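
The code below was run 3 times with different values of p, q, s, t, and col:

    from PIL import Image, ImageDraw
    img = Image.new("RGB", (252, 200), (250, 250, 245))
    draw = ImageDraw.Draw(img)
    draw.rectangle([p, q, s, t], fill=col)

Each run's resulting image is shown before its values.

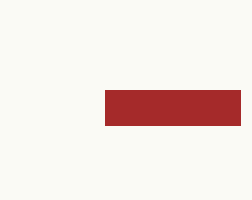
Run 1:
p = 105
q = 90
s = 240
t = 125
col = 'brown'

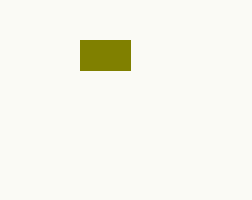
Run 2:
p = 80, q = 40, s = 130, t = 70, col = 'olive'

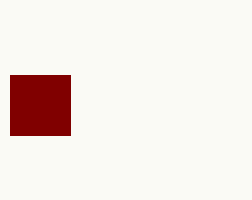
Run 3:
p = 10
q = 75
s = 70
t = 135
col = 'maroon'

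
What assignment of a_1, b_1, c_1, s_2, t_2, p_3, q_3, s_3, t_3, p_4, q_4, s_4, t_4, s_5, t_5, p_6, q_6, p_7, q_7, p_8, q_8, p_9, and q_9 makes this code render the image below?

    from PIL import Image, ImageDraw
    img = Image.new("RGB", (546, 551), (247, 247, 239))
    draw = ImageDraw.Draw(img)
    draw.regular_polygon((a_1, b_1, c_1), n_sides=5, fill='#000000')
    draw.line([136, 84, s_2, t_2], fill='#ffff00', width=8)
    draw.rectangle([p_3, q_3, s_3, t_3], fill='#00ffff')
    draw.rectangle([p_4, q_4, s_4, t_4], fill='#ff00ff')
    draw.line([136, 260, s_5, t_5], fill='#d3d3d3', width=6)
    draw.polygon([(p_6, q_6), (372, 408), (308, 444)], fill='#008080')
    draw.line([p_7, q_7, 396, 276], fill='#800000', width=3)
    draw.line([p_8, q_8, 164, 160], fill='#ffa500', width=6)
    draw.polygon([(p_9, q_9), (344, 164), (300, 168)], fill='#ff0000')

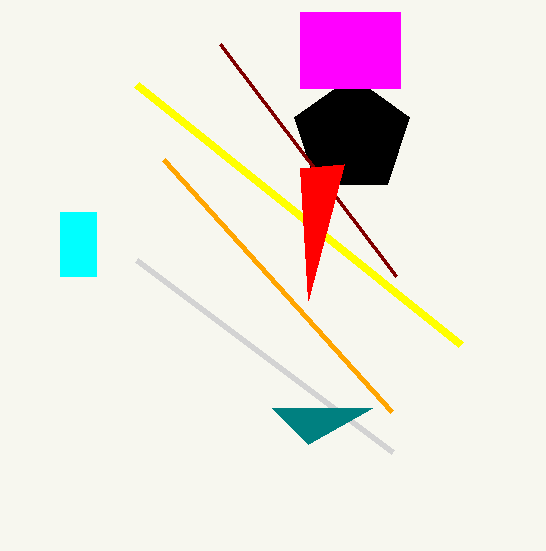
a_1 = 352
b_1 = 136
c_1 = 60
s_2 = 460
t_2 = 344
p_3 = 60
q_3 = 212
s_3 = 96
t_3 = 276
p_4 = 300
q_4 = 12
s_4 = 400
t_4 = 88
s_5 = 392
t_5 = 452
p_6 = 272
q_6 = 408
p_7 = 220
q_7 = 44
p_8 = 392
q_8 = 412
p_9 = 308
q_9 = 300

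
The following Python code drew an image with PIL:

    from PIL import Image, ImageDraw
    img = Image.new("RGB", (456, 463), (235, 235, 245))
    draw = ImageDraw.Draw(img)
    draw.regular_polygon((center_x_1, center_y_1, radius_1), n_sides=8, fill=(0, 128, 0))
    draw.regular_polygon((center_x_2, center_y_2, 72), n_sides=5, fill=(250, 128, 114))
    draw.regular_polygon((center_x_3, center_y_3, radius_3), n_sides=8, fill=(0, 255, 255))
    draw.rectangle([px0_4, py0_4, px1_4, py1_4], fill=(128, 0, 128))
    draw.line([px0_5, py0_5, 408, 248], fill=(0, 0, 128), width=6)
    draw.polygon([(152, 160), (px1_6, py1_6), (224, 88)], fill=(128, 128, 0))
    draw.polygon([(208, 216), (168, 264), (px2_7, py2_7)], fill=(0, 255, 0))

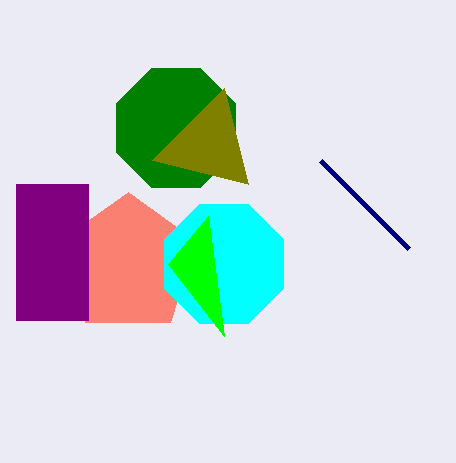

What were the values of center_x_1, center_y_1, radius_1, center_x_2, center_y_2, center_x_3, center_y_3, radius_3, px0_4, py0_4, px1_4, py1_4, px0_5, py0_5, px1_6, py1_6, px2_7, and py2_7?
center_x_1 = 176; center_y_1 = 128; radius_1 = 64; center_x_2 = 128; center_y_2 = 264; center_x_3 = 224; center_y_3 = 264; radius_3 = 64; px0_4 = 16; py0_4 = 184; px1_4 = 88; py1_4 = 320; px0_5 = 320; py0_5 = 160; px1_6 = 248; py1_6 = 184; px2_7 = 224; py2_7 = 336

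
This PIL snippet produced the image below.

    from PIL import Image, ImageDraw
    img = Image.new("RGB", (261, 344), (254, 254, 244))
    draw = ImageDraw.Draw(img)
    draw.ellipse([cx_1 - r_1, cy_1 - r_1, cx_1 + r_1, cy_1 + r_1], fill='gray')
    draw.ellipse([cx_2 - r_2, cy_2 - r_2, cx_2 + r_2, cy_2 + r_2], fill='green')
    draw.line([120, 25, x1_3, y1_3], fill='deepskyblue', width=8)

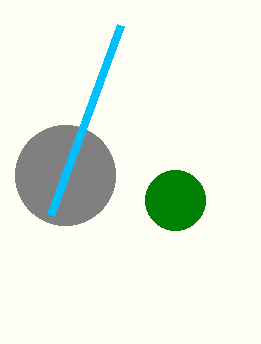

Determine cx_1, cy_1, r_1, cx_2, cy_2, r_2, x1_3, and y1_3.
cx_1 = 65; cy_1 = 175; r_1 = 50; cx_2 = 175; cy_2 = 200; r_2 = 30; x1_3 = 50; y1_3 = 215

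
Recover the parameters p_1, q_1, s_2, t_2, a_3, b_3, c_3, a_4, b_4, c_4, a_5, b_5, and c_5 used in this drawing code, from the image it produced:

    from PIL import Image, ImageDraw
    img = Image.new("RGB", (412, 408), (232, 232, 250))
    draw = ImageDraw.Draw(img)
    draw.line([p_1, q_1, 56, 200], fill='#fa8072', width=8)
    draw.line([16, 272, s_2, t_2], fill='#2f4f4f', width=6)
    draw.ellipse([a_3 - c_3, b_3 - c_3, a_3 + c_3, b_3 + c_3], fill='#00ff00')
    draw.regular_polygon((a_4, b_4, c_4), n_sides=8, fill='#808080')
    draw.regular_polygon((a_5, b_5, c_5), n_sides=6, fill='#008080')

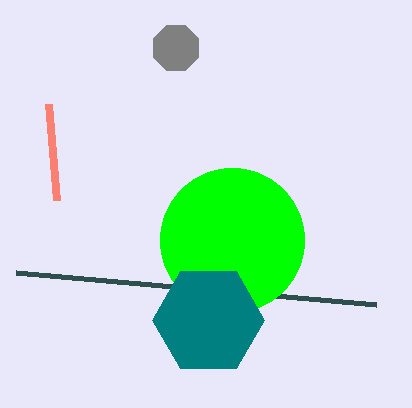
p_1 = 48
q_1 = 104
s_2 = 376
t_2 = 304
a_3 = 232
b_3 = 240
c_3 = 72
a_4 = 176
b_4 = 48
c_4 = 24
a_5 = 208
b_5 = 320
c_5 = 56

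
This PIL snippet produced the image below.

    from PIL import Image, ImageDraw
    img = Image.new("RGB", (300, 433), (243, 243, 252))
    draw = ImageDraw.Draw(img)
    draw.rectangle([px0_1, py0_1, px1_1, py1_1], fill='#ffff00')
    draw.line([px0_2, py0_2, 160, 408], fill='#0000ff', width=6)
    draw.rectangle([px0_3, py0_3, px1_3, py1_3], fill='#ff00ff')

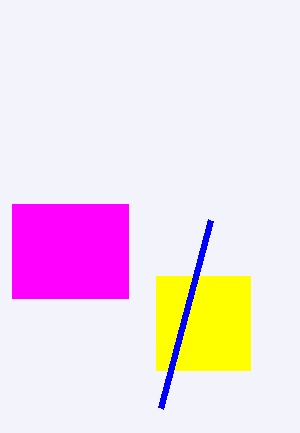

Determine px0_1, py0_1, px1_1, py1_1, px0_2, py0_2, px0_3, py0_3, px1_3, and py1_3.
px0_1 = 156, py0_1 = 276, px1_1 = 250, py1_1 = 370, px0_2 = 210, py0_2 = 220, px0_3 = 12, py0_3 = 204, px1_3 = 128, py1_3 = 298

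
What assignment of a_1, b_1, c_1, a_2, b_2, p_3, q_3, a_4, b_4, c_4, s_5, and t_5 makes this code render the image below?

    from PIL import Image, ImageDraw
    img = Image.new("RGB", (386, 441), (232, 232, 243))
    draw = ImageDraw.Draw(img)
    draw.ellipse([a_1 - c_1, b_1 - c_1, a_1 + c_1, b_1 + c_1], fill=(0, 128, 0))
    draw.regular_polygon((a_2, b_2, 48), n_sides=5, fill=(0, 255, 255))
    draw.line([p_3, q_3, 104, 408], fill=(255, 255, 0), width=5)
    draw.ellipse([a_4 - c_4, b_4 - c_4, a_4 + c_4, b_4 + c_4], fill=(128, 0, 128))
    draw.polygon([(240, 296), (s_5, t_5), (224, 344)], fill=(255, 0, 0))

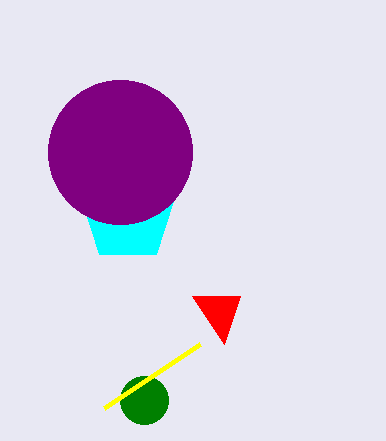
a_1 = 144
b_1 = 400
c_1 = 24
a_2 = 128
b_2 = 216
p_3 = 200
q_3 = 344
a_4 = 120
b_4 = 152
c_4 = 72
s_5 = 192
t_5 = 296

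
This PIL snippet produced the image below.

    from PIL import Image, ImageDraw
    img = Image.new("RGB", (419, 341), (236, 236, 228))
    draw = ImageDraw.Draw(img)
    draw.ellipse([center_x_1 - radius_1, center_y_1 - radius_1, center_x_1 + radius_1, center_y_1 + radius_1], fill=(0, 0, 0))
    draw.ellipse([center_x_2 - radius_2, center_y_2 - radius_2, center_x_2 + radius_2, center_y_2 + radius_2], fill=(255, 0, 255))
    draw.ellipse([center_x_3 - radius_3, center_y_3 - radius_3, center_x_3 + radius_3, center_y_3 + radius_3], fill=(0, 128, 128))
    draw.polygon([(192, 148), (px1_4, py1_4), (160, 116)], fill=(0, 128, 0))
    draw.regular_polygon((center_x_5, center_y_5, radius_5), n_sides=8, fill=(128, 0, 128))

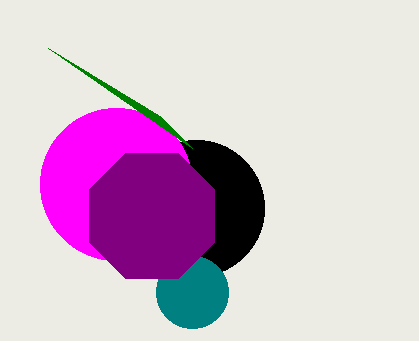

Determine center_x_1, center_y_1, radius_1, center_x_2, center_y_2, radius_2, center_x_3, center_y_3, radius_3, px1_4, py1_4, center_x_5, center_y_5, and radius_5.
center_x_1 = 196, center_y_1 = 208, radius_1 = 68, center_x_2 = 116, center_y_2 = 184, radius_2 = 76, center_x_3 = 192, center_y_3 = 292, radius_3 = 36, px1_4 = 48, py1_4 = 48, center_x_5 = 152, center_y_5 = 216, radius_5 = 68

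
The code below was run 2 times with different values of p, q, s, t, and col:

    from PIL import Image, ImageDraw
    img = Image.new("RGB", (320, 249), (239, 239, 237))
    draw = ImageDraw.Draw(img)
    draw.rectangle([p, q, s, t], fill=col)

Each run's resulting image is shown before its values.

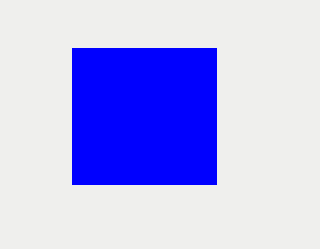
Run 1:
p = 72
q = 48
s = 216
t = 184
col = 'blue'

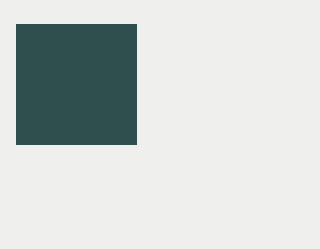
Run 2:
p = 16, q = 24, s = 136, t = 144, col = 'darkslategray'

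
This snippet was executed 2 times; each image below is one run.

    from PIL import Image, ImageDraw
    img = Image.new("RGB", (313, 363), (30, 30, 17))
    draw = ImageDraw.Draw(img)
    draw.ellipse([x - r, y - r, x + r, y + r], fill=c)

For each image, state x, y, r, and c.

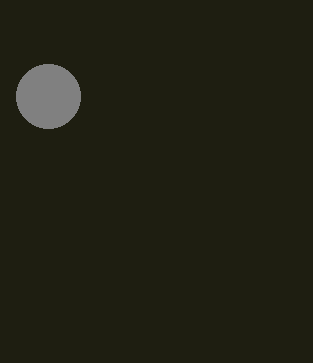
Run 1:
x = 48
y = 96
r = 32
c = 'gray'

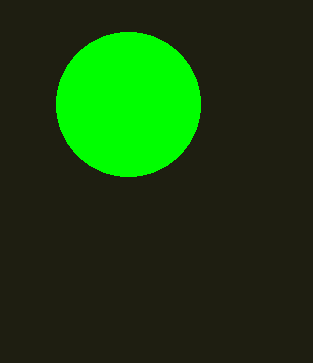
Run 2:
x = 128; y = 104; r = 72; c = 'lime'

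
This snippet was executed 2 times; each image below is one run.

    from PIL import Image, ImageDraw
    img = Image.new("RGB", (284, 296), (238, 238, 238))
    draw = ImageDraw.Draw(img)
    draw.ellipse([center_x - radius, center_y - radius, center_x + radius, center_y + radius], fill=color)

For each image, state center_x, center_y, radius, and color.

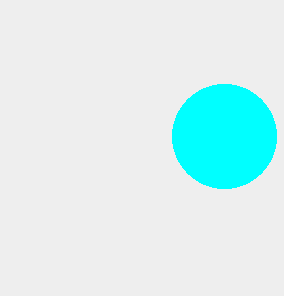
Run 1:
center_x = 224, center_y = 136, radius = 52, color = 'cyan'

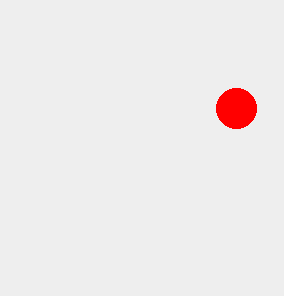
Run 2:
center_x = 236, center_y = 108, radius = 20, color = 'red'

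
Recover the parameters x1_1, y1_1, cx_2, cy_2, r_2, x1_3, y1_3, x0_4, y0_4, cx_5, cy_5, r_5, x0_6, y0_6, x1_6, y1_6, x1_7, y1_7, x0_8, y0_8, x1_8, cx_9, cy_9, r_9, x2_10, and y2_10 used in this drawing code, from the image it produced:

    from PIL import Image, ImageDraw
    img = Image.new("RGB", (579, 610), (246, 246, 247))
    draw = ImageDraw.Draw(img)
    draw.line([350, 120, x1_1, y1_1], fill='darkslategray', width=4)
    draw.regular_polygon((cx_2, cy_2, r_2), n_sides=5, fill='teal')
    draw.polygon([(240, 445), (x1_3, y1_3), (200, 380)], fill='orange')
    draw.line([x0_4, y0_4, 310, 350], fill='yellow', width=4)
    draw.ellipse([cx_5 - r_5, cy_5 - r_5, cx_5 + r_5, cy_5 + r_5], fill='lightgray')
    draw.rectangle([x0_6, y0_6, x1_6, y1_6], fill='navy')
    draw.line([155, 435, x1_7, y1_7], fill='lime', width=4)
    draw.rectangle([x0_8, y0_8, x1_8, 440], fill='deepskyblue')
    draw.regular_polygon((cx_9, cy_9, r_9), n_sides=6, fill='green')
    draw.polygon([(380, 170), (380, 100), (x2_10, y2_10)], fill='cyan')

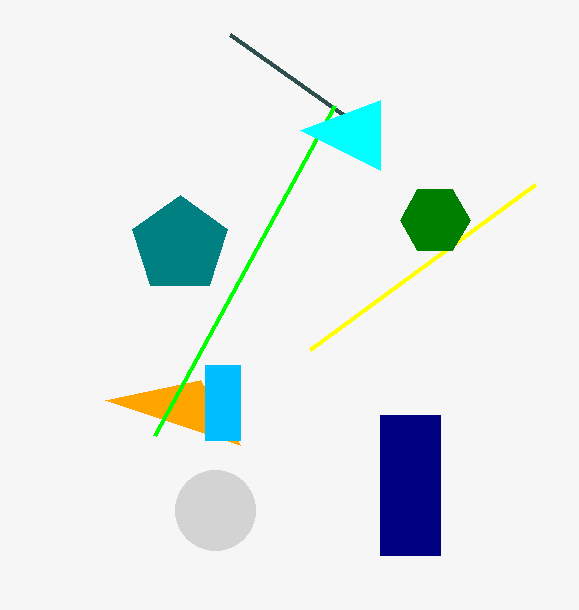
x1_1 = 230
y1_1 = 35
cx_2 = 180
cy_2 = 245
r_2 = 50
x1_3 = 105
y1_3 = 400
x0_4 = 535
y0_4 = 185
cx_5 = 215
cy_5 = 510
r_5 = 40
x0_6 = 380
y0_6 = 415
x1_6 = 440
y1_6 = 555
x1_7 = 335
y1_7 = 105
x0_8 = 205
y0_8 = 365
x1_8 = 240
cx_9 = 435
cy_9 = 220
r_9 = 35
x2_10 = 300
y2_10 = 130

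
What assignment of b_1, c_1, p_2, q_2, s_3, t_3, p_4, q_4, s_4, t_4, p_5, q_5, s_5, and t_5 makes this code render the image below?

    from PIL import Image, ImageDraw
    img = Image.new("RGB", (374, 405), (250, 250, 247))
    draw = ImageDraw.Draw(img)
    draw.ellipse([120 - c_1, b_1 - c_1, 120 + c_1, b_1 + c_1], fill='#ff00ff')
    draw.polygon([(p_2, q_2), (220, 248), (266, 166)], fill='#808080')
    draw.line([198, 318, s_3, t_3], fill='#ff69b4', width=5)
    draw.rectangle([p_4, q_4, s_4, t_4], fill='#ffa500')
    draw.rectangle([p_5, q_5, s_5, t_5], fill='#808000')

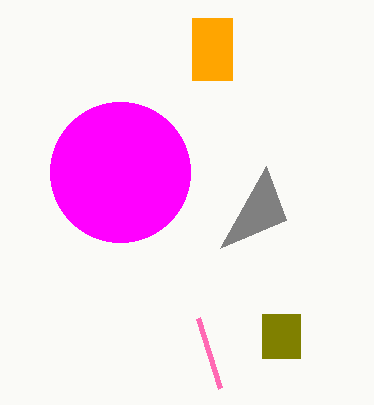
b_1 = 172; c_1 = 70; p_2 = 286; q_2 = 220; s_3 = 220; t_3 = 388; p_4 = 192; q_4 = 18; s_4 = 232; t_4 = 80; p_5 = 262; q_5 = 314; s_5 = 300; t_5 = 358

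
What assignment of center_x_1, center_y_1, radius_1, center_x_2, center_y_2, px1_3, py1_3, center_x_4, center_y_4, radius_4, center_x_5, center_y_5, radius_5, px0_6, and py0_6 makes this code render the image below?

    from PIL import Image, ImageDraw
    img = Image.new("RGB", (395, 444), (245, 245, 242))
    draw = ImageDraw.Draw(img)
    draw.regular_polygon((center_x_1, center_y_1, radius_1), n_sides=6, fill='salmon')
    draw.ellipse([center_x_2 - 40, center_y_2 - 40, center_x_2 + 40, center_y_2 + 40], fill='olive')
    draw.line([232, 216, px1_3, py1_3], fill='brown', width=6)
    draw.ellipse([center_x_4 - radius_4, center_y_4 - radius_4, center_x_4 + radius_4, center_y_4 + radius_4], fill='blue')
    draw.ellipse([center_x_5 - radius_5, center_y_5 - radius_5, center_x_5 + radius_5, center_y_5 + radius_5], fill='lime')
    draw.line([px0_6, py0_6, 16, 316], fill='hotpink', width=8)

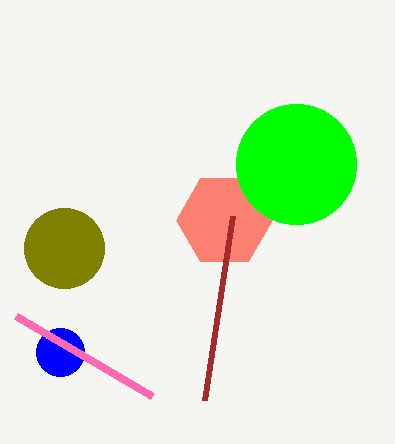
center_x_1 = 224; center_y_1 = 220; radius_1 = 48; center_x_2 = 64; center_y_2 = 248; px1_3 = 204; py1_3 = 400; center_x_4 = 60; center_y_4 = 352; radius_4 = 24; center_x_5 = 296; center_y_5 = 164; radius_5 = 60; px0_6 = 152; py0_6 = 396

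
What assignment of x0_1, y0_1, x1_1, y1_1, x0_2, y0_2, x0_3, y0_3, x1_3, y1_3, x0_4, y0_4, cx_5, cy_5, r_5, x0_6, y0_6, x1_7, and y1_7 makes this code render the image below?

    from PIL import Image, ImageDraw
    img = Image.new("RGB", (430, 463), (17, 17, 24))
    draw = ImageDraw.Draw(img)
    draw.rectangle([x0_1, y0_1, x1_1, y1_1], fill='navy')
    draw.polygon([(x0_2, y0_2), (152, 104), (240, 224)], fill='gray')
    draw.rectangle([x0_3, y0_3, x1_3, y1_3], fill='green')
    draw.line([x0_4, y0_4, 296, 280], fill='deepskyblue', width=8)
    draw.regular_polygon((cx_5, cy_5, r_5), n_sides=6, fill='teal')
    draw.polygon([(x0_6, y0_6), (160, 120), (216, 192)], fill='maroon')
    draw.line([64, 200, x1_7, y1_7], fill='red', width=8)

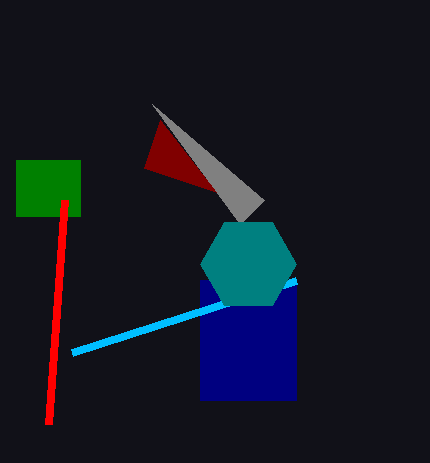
x0_1 = 200
y0_1 = 280
x1_1 = 296
y1_1 = 400
x0_2 = 264
y0_2 = 200
x0_3 = 16
y0_3 = 160
x1_3 = 80
y1_3 = 216
x0_4 = 72
y0_4 = 352
cx_5 = 248
cy_5 = 264
r_5 = 48
x0_6 = 144
y0_6 = 168
x1_7 = 48
y1_7 = 424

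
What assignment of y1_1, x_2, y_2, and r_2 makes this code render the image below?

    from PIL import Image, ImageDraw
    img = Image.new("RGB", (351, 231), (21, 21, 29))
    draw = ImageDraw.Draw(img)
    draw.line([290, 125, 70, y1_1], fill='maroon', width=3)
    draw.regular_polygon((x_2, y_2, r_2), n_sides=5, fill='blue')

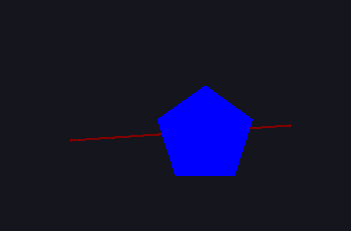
y1_1 = 140, x_2 = 205, y_2 = 135, r_2 = 50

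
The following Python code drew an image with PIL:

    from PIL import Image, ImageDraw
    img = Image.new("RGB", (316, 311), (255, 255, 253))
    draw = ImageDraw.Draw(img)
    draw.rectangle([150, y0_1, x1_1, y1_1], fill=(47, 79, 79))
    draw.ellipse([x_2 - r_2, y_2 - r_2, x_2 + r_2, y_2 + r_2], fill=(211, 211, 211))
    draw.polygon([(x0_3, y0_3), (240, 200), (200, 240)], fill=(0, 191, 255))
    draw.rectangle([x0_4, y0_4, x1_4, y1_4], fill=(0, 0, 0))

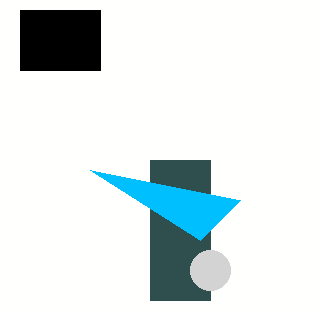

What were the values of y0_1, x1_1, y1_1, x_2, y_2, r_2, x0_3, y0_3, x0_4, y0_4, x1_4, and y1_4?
y0_1 = 160
x1_1 = 210
y1_1 = 300
x_2 = 210
y_2 = 270
r_2 = 20
x0_3 = 90
y0_3 = 170
x0_4 = 20
y0_4 = 10
x1_4 = 100
y1_4 = 70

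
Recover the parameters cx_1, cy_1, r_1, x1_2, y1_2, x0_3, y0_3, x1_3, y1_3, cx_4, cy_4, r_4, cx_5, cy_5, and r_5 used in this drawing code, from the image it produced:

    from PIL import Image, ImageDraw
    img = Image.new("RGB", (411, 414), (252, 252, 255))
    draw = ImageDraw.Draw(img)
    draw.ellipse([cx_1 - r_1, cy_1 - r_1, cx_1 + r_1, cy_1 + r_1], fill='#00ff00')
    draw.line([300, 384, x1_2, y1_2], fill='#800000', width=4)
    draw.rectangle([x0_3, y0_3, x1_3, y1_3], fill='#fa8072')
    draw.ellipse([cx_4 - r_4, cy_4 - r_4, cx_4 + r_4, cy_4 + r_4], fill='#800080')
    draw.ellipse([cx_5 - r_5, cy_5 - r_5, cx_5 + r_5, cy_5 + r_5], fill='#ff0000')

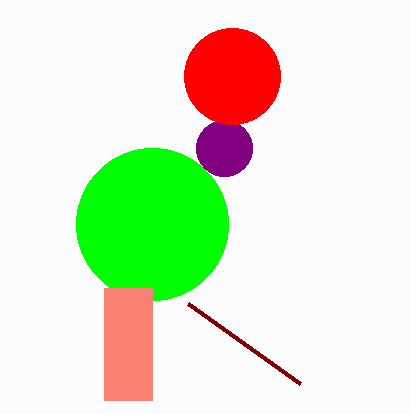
cx_1 = 152, cy_1 = 224, r_1 = 76, x1_2 = 188, y1_2 = 304, x0_3 = 104, y0_3 = 288, x1_3 = 152, y1_3 = 400, cx_4 = 224, cy_4 = 148, r_4 = 28, cx_5 = 232, cy_5 = 76, r_5 = 48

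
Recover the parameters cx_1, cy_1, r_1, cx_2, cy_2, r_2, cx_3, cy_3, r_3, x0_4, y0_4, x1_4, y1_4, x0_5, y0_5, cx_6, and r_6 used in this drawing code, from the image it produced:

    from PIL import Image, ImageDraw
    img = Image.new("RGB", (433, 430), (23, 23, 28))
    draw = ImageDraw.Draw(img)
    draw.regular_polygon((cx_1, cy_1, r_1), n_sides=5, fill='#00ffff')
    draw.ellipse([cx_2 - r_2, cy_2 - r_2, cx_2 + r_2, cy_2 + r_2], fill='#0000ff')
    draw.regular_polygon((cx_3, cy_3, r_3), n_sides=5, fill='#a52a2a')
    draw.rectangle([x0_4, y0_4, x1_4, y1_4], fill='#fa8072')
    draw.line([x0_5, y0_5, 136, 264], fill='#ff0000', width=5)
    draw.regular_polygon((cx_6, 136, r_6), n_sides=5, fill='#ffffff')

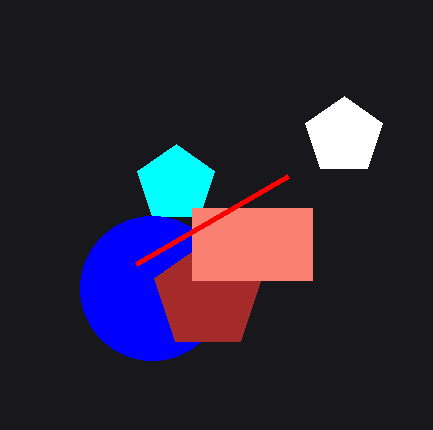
cx_1 = 176
cy_1 = 184
r_1 = 40
cx_2 = 152
cy_2 = 288
r_2 = 72
cx_3 = 208
cy_3 = 296
r_3 = 56
x0_4 = 192
y0_4 = 208
x1_4 = 312
y1_4 = 280
x0_5 = 288
y0_5 = 176
cx_6 = 344
r_6 = 40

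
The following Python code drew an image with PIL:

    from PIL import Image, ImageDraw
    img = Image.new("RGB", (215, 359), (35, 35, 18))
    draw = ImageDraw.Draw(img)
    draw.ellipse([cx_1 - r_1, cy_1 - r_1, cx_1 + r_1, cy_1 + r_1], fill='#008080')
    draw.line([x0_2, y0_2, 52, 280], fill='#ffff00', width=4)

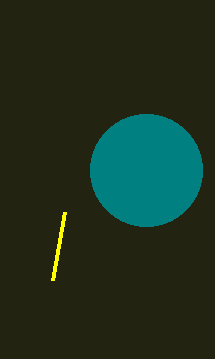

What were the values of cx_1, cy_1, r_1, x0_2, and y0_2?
cx_1 = 146, cy_1 = 170, r_1 = 56, x0_2 = 64, y0_2 = 212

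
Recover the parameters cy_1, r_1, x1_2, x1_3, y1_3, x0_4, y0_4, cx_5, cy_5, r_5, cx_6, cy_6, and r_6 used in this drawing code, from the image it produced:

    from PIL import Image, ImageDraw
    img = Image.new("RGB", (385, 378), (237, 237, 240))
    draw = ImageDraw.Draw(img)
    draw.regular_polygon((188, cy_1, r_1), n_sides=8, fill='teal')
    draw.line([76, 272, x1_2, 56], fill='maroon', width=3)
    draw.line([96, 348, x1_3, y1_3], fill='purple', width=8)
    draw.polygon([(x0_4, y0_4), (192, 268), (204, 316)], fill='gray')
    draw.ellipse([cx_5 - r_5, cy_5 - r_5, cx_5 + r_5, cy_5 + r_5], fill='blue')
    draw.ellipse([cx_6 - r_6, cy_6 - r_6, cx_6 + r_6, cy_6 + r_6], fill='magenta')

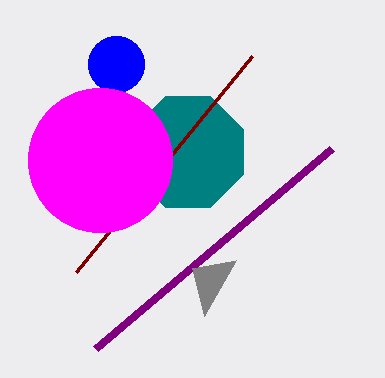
cy_1 = 152; r_1 = 60; x1_2 = 252; x1_3 = 332; y1_3 = 148; x0_4 = 236; y0_4 = 260; cx_5 = 116; cy_5 = 64; r_5 = 28; cx_6 = 100; cy_6 = 160; r_6 = 72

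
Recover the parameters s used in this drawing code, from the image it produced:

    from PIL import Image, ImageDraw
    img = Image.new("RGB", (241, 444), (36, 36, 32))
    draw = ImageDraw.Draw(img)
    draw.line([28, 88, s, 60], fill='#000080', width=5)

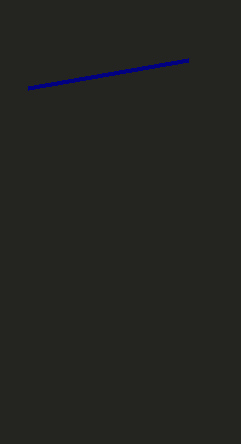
s = 188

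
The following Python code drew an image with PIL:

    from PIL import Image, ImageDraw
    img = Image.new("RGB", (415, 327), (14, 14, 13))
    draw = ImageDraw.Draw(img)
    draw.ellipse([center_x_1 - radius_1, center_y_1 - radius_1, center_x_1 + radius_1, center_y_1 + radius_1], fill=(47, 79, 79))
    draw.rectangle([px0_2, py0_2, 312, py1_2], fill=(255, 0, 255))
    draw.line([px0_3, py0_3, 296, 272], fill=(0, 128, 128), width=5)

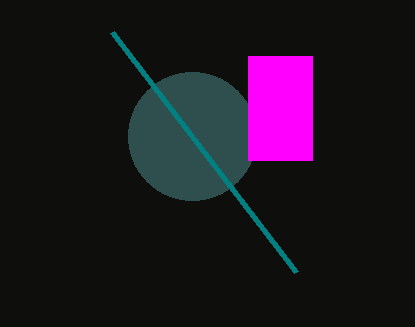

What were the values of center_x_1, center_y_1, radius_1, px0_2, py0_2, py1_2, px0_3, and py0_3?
center_x_1 = 192, center_y_1 = 136, radius_1 = 64, px0_2 = 248, py0_2 = 56, py1_2 = 160, px0_3 = 112, py0_3 = 32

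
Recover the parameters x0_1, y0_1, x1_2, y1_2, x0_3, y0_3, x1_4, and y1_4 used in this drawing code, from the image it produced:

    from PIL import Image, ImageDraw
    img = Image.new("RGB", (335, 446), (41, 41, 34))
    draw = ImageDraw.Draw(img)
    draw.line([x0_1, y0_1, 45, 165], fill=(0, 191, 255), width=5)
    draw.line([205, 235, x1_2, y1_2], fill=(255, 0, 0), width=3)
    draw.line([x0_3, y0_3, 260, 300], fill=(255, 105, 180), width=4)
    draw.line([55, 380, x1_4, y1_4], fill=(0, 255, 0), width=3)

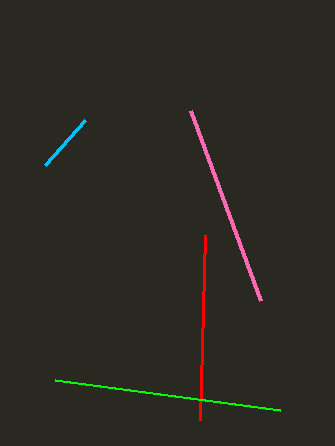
x0_1 = 85, y0_1 = 120, x1_2 = 200, y1_2 = 420, x0_3 = 190, y0_3 = 110, x1_4 = 280, y1_4 = 410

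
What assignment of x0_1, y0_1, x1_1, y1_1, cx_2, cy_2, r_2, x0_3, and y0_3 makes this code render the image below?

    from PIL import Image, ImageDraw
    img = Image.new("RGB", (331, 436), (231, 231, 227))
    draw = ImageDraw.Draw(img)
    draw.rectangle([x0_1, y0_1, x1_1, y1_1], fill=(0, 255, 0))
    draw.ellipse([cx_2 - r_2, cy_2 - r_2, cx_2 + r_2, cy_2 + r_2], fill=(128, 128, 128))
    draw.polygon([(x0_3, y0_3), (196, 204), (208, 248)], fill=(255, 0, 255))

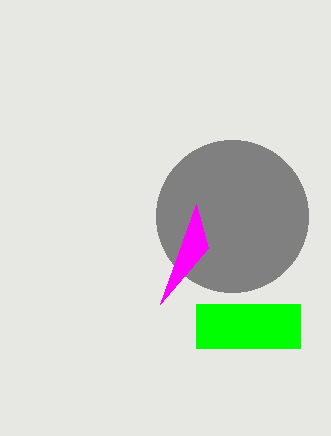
x0_1 = 196; y0_1 = 304; x1_1 = 300; y1_1 = 348; cx_2 = 232; cy_2 = 216; r_2 = 76; x0_3 = 160; y0_3 = 304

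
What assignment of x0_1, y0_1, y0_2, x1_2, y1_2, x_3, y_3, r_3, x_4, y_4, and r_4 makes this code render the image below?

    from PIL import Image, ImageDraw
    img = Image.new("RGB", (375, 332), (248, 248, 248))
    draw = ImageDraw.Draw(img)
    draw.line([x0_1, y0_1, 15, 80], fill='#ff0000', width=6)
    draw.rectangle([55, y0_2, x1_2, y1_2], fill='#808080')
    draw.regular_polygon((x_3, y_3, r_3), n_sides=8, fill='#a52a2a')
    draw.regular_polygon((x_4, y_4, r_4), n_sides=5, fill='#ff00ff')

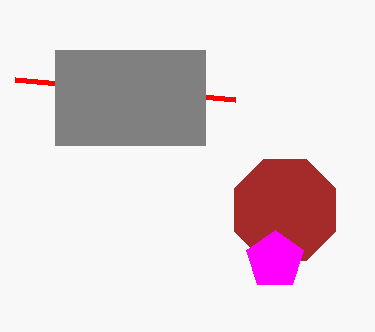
x0_1 = 235
y0_1 = 100
y0_2 = 50
x1_2 = 205
y1_2 = 145
x_3 = 285
y_3 = 210
r_3 = 55
x_4 = 275
y_4 = 260
r_4 = 30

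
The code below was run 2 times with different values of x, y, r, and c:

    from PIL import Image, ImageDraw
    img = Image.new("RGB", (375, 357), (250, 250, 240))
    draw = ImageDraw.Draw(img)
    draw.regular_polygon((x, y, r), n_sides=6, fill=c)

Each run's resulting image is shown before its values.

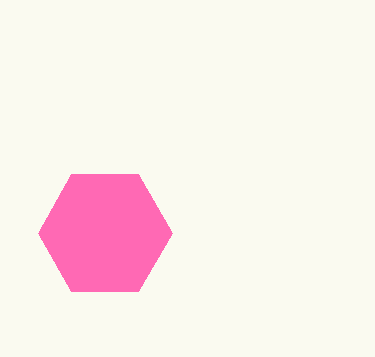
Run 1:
x = 105, y = 233, r = 67, c = 'hotpink'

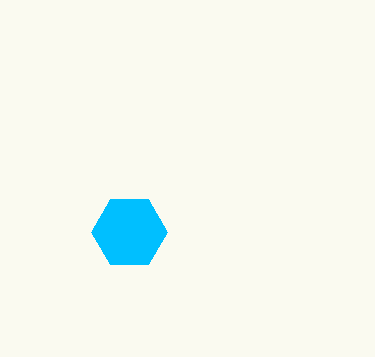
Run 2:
x = 129, y = 232, r = 38, c = 'deepskyblue'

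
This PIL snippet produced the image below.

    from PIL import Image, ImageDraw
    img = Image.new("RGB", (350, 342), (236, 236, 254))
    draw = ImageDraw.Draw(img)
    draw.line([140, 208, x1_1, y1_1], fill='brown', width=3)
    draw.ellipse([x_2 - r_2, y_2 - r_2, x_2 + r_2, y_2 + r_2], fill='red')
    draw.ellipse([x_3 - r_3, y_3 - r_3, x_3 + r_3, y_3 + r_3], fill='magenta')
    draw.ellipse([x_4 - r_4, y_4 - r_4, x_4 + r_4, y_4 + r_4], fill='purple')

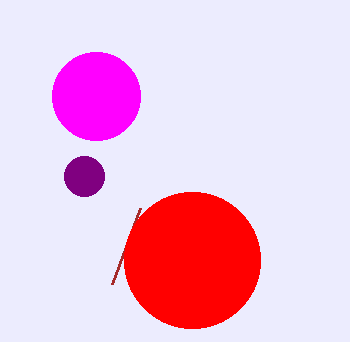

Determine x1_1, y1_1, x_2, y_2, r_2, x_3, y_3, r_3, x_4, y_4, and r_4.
x1_1 = 112, y1_1 = 284, x_2 = 192, y_2 = 260, r_2 = 68, x_3 = 96, y_3 = 96, r_3 = 44, x_4 = 84, y_4 = 176, r_4 = 20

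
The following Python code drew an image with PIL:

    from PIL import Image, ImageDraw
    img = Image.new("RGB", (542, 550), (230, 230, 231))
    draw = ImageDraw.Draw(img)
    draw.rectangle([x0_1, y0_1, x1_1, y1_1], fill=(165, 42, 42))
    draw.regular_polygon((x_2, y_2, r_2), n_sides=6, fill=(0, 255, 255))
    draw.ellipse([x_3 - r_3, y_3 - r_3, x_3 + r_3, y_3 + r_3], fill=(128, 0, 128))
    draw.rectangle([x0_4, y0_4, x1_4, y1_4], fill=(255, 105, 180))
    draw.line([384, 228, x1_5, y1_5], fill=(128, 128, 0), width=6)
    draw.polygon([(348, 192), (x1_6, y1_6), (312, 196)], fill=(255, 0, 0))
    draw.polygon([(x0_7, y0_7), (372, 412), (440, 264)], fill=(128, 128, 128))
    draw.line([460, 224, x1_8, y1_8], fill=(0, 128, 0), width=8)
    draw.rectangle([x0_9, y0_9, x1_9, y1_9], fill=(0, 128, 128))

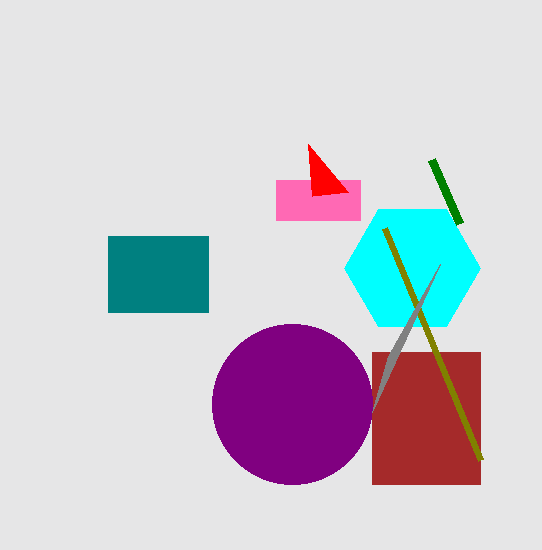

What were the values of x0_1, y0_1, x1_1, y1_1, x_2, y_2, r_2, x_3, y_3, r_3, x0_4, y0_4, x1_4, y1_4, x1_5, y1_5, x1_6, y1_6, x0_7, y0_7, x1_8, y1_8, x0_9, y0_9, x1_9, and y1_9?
x0_1 = 372
y0_1 = 352
x1_1 = 480
y1_1 = 484
x_2 = 412
y_2 = 268
r_2 = 68
x_3 = 292
y_3 = 404
r_3 = 80
x0_4 = 276
y0_4 = 180
x1_4 = 360
y1_4 = 220
x1_5 = 480
y1_5 = 460
x1_6 = 308
y1_6 = 144
x0_7 = 388
y0_7 = 356
x1_8 = 432
y1_8 = 160
x0_9 = 108
y0_9 = 236
x1_9 = 208
y1_9 = 312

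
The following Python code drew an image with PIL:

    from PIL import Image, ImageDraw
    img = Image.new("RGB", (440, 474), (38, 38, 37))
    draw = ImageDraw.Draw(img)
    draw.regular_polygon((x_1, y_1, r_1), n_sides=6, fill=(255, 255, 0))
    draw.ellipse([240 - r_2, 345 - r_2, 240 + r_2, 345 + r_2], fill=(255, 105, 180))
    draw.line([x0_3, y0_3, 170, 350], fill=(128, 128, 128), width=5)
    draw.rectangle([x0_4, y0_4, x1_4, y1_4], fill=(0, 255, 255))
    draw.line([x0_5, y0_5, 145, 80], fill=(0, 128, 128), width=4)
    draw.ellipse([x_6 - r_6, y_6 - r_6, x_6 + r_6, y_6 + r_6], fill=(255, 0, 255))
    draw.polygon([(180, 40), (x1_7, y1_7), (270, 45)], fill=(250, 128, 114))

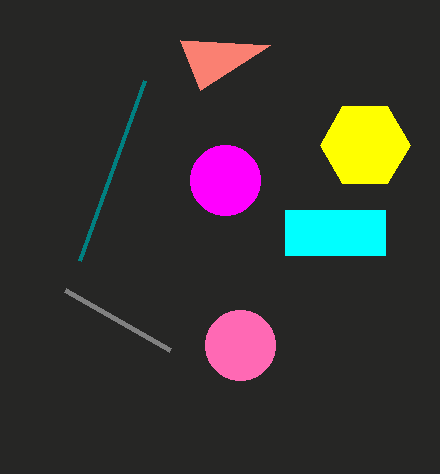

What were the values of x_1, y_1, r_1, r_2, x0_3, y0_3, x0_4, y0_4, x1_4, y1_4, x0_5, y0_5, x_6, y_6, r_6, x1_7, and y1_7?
x_1 = 365, y_1 = 145, r_1 = 45, r_2 = 35, x0_3 = 65, y0_3 = 290, x0_4 = 285, y0_4 = 210, x1_4 = 385, y1_4 = 255, x0_5 = 80, y0_5 = 260, x_6 = 225, y_6 = 180, r_6 = 35, x1_7 = 200, y1_7 = 90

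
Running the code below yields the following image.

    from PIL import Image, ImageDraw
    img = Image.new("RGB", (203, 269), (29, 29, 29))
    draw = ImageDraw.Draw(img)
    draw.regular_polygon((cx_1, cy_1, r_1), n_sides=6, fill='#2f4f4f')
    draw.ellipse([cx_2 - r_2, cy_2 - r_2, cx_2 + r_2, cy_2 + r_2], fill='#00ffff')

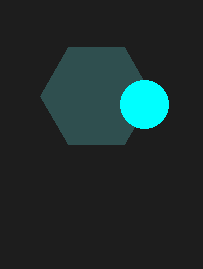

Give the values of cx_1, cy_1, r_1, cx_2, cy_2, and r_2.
cx_1 = 96; cy_1 = 96; r_1 = 56; cx_2 = 144; cy_2 = 104; r_2 = 24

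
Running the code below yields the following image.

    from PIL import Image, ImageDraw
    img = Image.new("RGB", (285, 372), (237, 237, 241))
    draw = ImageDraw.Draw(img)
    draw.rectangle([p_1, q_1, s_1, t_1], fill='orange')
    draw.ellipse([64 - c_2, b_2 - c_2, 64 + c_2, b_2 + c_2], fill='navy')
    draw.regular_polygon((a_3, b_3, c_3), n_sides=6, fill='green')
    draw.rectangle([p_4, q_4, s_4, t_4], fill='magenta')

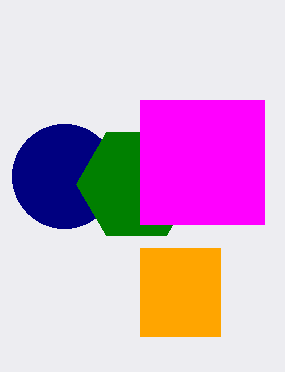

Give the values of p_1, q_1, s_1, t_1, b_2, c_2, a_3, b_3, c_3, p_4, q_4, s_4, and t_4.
p_1 = 140
q_1 = 248
s_1 = 220
t_1 = 336
b_2 = 176
c_2 = 52
a_3 = 136
b_3 = 184
c_3 = 60
p_4 = 140
q_4 = 100
s_4 = 264
t_4 = 224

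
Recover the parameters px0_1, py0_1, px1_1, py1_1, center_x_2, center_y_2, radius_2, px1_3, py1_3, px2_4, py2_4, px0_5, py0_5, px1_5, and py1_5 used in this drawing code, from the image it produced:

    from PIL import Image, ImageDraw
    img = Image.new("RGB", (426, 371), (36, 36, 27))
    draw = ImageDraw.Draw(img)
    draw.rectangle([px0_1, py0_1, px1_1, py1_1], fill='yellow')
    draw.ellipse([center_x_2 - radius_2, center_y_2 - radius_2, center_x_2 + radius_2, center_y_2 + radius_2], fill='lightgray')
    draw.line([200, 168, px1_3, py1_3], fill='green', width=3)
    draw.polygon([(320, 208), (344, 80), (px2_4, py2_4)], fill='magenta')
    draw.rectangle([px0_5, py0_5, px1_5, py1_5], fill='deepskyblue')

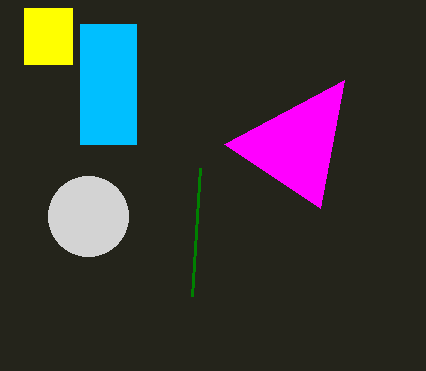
px0_1 = 24, py0_1 = 8, px1_1 = 72, py1_1 = 64, center_x_2 = 88, center_y_2 = 216, radius_2 = 40, px1_3 = 192, py1_3 = 296, px2_4 = 224, py2_4 = 144, px0_5 = 80, py0_5 = 24, px1_5 = 136, py1_5 = 144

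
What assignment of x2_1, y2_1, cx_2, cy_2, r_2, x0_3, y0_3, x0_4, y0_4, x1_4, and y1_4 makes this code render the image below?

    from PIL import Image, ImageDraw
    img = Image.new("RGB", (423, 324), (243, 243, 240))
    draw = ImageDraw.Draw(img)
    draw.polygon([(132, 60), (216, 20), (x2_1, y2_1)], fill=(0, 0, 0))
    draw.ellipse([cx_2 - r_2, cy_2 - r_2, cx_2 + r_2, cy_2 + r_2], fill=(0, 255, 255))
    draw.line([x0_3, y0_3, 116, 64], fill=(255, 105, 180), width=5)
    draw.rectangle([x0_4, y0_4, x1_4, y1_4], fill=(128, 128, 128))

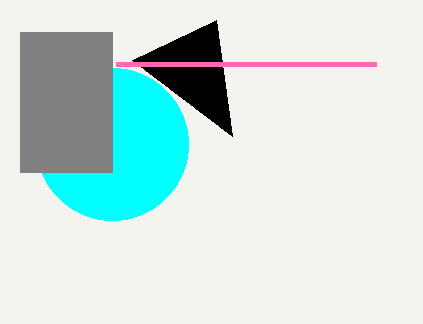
x2_1 = 232, y2_1 = 136, cx_2 = 112, cy_2 = 144, r_2 = 76, x0_3 = 376, y0_3 = 64, x0_4 = 20, y0_4 = 32, x1_4 = 112, y1_4 = 172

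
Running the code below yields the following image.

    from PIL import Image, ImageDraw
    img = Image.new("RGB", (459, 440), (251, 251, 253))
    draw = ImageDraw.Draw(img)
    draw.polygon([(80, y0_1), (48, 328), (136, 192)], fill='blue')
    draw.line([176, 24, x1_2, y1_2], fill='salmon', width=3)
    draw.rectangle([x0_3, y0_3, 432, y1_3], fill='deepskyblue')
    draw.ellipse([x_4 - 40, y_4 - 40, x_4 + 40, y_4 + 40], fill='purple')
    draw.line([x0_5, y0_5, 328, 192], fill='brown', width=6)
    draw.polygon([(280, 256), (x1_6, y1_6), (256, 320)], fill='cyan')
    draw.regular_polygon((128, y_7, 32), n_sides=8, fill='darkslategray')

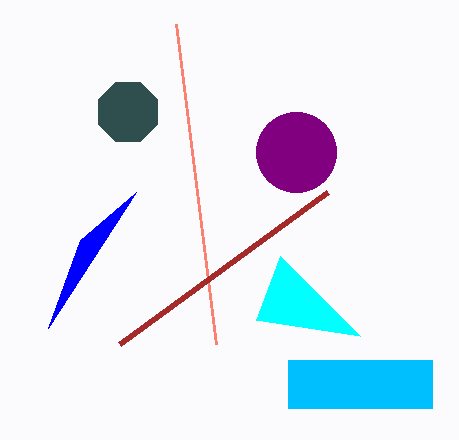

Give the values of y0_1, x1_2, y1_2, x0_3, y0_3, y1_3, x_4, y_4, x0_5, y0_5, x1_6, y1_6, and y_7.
y0_1 = 240
x1_2 = 216
y1_2 = 344
x0_3 = 288
y0_3 = 360
y1_3 = 408
x_4 = 296
y_4 = 152
x0_5 = 120
y0_5 = 344
x1_6 = 360
y1_6 = 336
y_7 = 112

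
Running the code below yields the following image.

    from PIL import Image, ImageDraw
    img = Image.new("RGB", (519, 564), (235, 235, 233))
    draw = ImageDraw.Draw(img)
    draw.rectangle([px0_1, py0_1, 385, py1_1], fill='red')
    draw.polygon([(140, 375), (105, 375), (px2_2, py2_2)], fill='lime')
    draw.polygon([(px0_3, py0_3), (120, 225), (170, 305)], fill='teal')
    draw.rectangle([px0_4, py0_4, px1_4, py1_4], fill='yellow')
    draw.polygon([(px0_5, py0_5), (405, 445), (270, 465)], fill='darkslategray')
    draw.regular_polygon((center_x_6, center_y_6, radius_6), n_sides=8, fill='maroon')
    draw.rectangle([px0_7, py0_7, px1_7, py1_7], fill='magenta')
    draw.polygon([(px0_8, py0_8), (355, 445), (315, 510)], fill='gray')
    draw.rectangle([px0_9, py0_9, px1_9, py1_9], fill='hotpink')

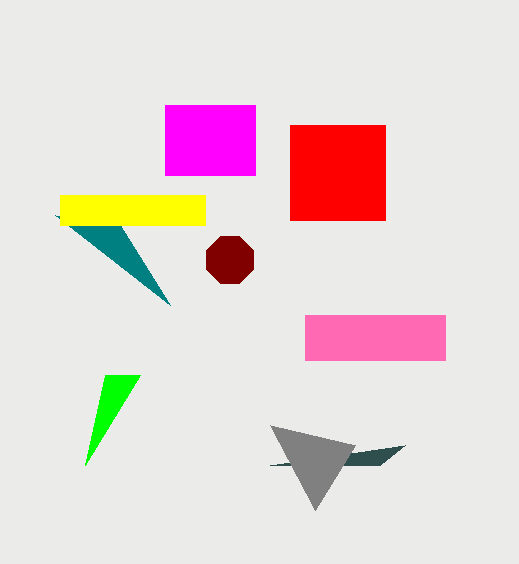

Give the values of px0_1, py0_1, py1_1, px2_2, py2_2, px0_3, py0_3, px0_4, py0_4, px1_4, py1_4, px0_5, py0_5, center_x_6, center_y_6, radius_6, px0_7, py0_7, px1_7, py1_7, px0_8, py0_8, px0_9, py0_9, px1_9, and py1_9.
px0_1 = 290
py0_1 = 125
py1_1 = 220
px2_2 = 85
py2_2 = 465
px0_3 = 55
py0_3 = 215
px0_4 = 60
py0_4 = 195
px1_4 = 205
py1_4 = 225
px0_5 = 380
py0_5 = 465
center_x_6 = 230
center_y_6 = 260
radius_6 = 25
px0_7 = 165
py0_7 = 105
px1_7 = 255
py1_7 = 175
px0_8 = 270
py0_8 = 425
px0_9 = 305
py0_9 = 315
px1_9 = 445
py1_9 = 360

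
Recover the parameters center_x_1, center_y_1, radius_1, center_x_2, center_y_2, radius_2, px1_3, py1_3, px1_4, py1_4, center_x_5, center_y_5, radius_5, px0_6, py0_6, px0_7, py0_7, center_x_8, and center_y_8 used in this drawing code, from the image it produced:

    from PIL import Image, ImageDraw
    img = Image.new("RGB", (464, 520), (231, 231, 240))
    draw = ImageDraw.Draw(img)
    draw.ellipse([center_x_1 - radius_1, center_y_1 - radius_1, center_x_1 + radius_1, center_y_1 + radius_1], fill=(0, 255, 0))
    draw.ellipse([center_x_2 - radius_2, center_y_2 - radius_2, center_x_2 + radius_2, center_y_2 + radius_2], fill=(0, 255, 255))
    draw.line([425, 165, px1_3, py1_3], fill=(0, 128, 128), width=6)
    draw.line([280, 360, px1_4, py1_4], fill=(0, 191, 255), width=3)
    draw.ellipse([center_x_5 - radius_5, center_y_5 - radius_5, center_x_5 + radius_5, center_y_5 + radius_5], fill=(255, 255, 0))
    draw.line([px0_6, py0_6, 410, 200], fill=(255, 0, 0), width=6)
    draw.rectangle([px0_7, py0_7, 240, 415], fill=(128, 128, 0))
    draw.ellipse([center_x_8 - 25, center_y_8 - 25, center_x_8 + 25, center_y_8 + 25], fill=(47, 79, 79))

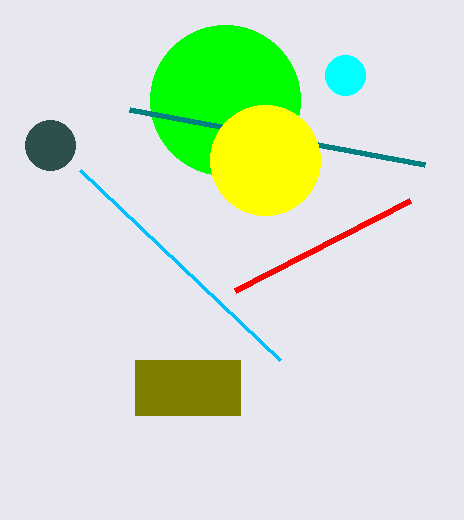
center_x_1 = 225, center_y_1 = 100, radius_1 = 75, center_x_2 = 345, center_y_2 = 75, radius_2 = 20, px1_3 = 130, py1_3 = 110, px1_4 = 80, py1_4 = 170, center_x_5 = 265, center_y_5 = 160, radius_5 = 55, px0_6 = 235, py0_6 = 290, px0_7 = 135, py0_7 = 360, center_x_8 = 50, center_y_8 = 145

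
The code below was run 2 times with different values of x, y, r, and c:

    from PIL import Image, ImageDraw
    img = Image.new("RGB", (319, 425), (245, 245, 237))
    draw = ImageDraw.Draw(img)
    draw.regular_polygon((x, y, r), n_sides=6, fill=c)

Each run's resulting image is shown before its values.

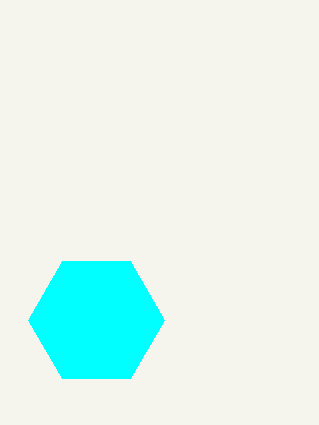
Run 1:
x = 96; y = 320; r = 68; c = 'cyan'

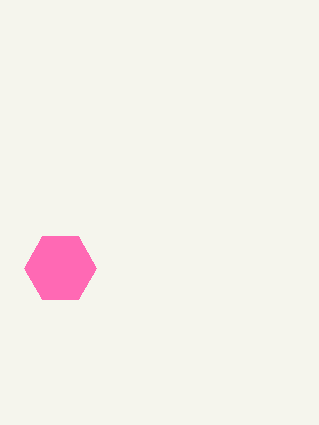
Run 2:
x = 60, y = 268, r = 36, c = 'hotpink'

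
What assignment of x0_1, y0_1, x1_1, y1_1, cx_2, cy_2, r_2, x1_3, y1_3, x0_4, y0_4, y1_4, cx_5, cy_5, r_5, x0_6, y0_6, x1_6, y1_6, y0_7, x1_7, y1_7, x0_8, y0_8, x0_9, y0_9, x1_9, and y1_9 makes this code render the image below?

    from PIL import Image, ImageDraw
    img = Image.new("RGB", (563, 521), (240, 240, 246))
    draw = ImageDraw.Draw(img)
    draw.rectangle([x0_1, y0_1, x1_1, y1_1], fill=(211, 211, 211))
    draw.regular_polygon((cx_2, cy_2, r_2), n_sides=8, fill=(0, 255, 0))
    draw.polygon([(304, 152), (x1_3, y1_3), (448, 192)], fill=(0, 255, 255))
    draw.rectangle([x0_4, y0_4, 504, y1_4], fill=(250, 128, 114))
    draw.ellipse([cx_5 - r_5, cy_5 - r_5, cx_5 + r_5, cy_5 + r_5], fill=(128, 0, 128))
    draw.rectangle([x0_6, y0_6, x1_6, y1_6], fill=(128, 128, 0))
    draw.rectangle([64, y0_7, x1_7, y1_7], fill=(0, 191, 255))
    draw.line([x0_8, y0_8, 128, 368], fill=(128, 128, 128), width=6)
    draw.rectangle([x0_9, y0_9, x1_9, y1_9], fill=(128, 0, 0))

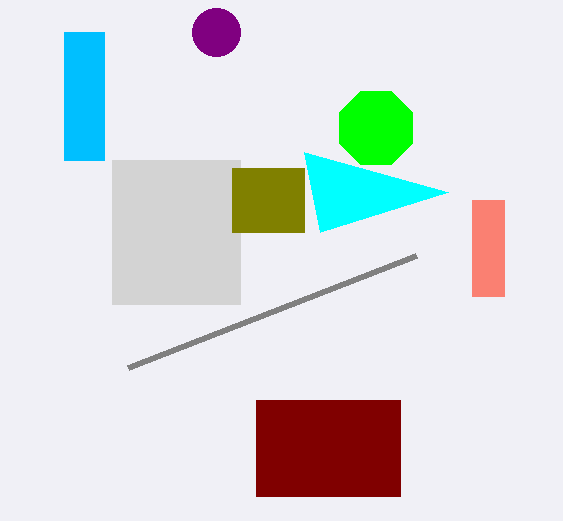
x0_1 = 112
y0_1 = 160
x1_1 = 240
y1_1 = 304
cx_2 = 376
cy_2 = 128
r_2 = 40
x1_3 = 320
y1_3 = 232
x0_4 = 472
y0_4 = 200
y1_4 = 296
cx_5 = 216
cy_5 = 32
r_5 = 24
x0_6 = 232
y0_6 = 168
x1_6 = 304
y1_6 = 232
y0_7 = 32
x1_7 = 104
y1_7 = 160
x0_8 = 416
y0_8 = 256
x0_9 = 256
y0_9 = 400
x1_9 = 400
y1_9 = 496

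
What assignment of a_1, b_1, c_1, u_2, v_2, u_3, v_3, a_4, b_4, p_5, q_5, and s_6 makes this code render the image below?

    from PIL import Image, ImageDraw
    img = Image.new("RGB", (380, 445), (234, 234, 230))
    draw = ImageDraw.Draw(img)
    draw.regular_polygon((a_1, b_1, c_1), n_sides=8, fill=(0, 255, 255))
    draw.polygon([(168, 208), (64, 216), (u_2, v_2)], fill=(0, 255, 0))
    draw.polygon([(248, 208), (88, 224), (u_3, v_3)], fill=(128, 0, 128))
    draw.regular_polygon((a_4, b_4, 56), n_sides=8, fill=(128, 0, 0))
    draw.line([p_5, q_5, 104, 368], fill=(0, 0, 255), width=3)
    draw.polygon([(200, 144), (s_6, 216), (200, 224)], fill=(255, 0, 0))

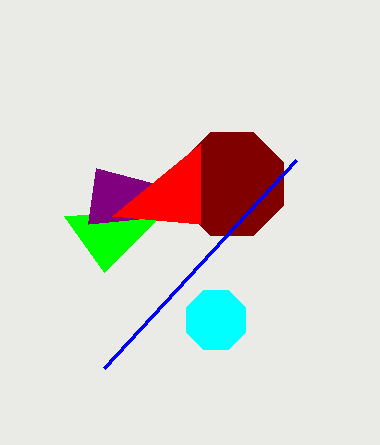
a_1 = 216
b_1 = 320
c_1 = 32
u_2 = 104
v_2 = 272
u_3 = 96
v_3 = 168
a_4 = 232
b_4 = 184
p_5 = 296
q_5 = 160
s_6 = 112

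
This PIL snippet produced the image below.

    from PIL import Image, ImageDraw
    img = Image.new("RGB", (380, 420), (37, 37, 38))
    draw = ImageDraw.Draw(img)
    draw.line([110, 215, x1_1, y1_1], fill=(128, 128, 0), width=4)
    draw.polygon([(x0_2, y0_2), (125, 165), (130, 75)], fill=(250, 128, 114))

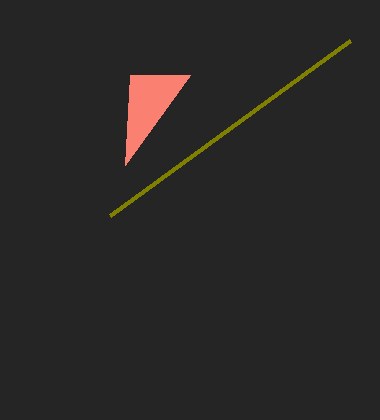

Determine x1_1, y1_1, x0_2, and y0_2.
x1_1 = 350; y1_1 = 40; x0_2 = 190; y0_2 = 75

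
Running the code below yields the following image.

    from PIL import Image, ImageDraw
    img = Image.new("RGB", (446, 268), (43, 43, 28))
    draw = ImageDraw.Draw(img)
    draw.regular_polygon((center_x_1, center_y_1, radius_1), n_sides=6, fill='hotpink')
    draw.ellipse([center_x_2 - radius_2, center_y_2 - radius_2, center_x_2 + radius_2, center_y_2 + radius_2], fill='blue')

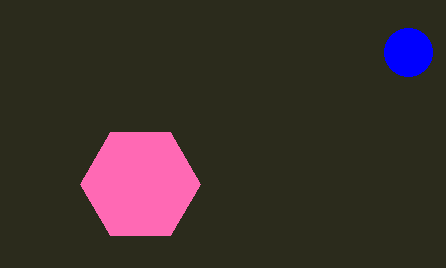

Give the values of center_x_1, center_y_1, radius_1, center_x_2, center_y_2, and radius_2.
center_x_1 = 140
center_y_1 = 184
radius_1 = 60
center_x_2 = 408
center_y_2 = 52
radius_2 = 24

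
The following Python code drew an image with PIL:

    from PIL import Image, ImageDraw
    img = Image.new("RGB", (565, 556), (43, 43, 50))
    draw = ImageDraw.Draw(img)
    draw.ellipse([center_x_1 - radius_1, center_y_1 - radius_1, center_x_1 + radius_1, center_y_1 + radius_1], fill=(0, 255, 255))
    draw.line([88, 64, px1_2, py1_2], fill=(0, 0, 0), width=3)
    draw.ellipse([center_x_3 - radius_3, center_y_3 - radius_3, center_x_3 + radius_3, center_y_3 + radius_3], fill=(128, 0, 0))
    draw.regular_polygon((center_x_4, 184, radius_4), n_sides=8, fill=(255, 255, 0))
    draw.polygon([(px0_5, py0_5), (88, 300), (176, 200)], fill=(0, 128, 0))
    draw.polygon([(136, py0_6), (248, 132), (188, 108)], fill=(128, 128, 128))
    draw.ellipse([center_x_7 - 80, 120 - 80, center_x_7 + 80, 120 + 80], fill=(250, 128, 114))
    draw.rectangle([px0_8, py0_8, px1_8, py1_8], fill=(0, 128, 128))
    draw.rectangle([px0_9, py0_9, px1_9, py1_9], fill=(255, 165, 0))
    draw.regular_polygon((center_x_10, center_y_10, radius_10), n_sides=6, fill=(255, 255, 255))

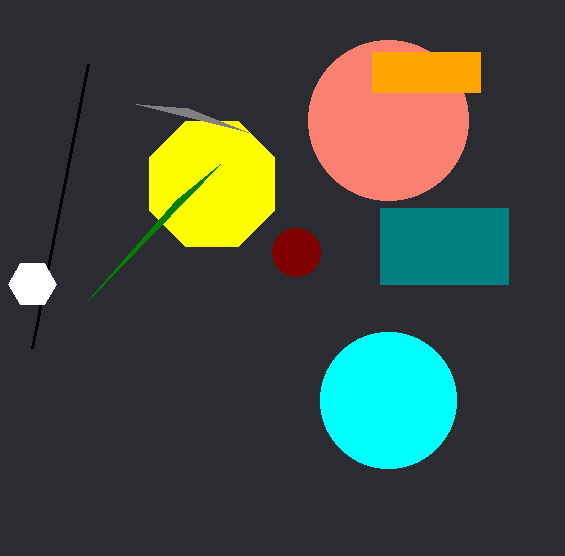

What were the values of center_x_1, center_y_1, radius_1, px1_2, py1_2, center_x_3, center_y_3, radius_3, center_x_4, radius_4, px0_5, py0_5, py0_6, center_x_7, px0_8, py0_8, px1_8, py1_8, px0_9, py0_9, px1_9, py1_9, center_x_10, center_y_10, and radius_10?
center_x_1 = 388; center_y_1 = 400; radius_1 = 68; px1_2 = 32; py1_2 = 348; center_x_3 = 296; center_y_3 = 252; radius_3 = 24; center_x_4 = 212; radius_4 = 68; px0_5 = 220; py0_5 = 164; py0_6 = 104; center_x_7 = 388; px0_8 = 380; py0_8 = 208; px1_8 = 508; py1_8 = 284; px0_9 = 372; py0_9 = 52; px1_9 = 480; py1_9 = 92; center_x_10 = 32; center_y_10 = 284; radius_10 = 24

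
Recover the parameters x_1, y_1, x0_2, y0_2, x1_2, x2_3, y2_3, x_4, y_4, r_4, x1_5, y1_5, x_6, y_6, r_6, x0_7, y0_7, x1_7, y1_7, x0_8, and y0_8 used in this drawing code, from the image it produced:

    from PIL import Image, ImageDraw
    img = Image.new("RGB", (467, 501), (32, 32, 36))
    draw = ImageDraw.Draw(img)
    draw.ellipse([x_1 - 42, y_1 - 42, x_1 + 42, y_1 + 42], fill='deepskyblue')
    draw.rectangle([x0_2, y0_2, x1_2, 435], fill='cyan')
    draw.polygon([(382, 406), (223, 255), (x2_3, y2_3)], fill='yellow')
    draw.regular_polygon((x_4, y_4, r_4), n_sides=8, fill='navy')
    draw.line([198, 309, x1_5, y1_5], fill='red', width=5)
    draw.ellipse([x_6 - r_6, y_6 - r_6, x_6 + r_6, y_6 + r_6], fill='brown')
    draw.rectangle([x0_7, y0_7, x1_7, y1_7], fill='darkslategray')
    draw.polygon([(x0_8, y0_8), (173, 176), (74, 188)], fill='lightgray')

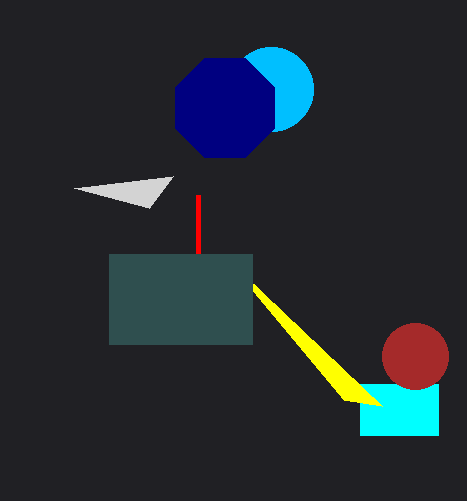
x_1 = 271
y_1 = 89
x0_2 = 360
y0_2 = 384
x1_2 = 438
x2_3 = 344
y2_3 = 400
x_4 = 225
y_4 = 108
r_4 = 54
x1_5 = 198
y1_5 = 195
x_6 = 415
y_6 = 356
r_6 = 33
x0_7 = 109
y0_7 = 254
x1_7 = 252
y1_7 = 344
x0_8 = 149
y0_8 = 208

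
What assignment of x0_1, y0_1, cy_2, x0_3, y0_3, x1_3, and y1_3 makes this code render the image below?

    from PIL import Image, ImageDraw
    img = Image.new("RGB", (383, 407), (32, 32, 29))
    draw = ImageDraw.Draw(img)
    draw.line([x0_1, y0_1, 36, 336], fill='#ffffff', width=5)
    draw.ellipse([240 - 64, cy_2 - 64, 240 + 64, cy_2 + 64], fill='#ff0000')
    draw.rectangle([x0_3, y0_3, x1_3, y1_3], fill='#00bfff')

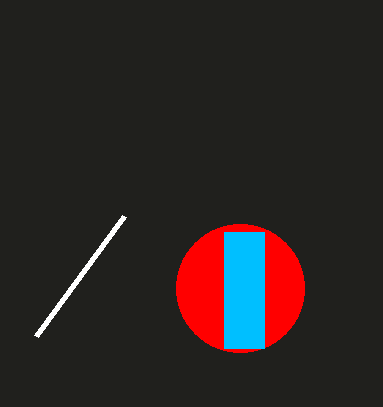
x0_1 = 124; y0_1 = 216; cy_2 = 288; x0_3 = 224; y0_3 = 232; x1_3 = 264; y1_3 = 348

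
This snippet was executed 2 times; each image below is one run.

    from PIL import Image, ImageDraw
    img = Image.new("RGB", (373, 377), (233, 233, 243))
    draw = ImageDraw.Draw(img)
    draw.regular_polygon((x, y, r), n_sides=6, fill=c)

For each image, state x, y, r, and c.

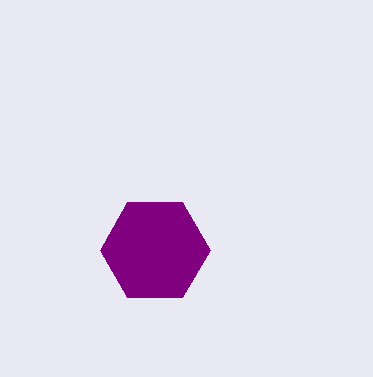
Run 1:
x = 155, y = 250, r = 55, c = 'purple'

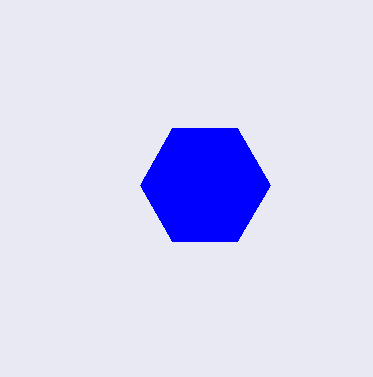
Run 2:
x = 205
y = 185
r = 65
c = 'blue'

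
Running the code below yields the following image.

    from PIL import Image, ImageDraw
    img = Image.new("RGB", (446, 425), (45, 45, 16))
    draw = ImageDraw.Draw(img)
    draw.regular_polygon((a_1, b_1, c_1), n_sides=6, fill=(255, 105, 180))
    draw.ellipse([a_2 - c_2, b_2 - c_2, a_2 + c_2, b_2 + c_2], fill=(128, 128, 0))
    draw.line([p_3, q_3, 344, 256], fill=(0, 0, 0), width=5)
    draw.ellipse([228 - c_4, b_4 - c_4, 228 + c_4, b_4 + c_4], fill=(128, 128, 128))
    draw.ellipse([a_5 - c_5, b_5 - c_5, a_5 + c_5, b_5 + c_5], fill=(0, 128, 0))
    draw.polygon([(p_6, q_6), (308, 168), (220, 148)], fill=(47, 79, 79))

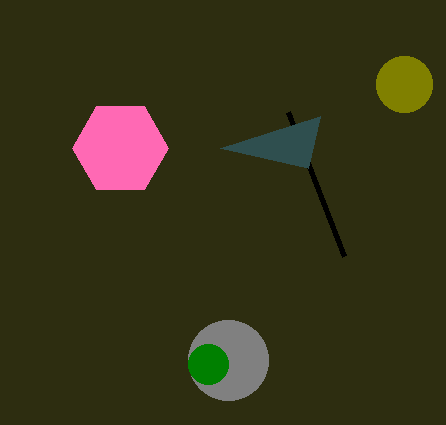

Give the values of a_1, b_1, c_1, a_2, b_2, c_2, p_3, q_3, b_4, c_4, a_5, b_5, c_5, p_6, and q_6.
a_1 = 120; b_1 = 148; c_1 = 48; a_2 = 404; b_2 = 84; c_2 = 28; p_3 = 288; q_3 = 112; b_4 = 360; c_4 = 40; a_5 = 208; b_5 = 364; c_5 = 20; p_6 = 320; q_6 = 116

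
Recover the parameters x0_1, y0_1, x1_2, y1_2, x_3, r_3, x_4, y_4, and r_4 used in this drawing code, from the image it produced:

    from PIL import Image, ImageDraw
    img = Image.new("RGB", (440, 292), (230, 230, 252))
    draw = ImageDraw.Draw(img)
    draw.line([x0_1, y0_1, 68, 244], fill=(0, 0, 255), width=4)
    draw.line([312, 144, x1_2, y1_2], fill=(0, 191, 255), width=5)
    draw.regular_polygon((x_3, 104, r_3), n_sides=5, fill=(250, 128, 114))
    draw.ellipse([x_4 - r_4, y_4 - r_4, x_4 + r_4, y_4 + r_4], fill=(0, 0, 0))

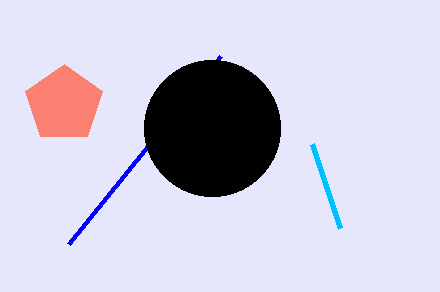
x0_1 = 220; y0_1 = 56; x1_2 = 340; y1_2 = 228; x_3 = 64; r_3 = 40; x_4 = 212; y_4 = 128; r_4 = 68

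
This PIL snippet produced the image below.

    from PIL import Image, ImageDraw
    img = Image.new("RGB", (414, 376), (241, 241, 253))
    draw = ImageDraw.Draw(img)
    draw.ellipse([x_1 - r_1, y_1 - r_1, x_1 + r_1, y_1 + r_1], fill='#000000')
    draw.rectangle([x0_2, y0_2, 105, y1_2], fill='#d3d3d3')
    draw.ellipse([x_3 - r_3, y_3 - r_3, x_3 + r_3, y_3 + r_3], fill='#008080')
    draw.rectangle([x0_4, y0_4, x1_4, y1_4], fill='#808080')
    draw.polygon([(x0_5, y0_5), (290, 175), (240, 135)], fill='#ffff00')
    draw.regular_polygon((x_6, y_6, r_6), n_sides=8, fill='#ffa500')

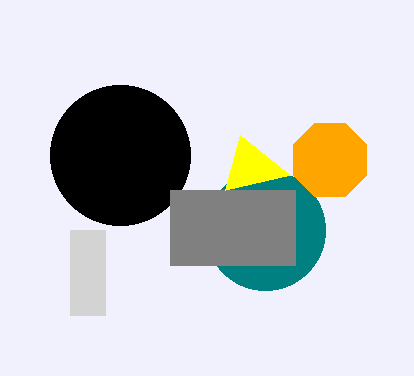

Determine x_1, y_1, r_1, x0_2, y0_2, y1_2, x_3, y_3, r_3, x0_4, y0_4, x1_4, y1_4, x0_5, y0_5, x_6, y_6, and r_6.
x_1 = 120; y_1 = 155; r_1 = 70; x0_2 = 70; y0_2 = 230; y1_2 = 315; x_3 = 265; y_3 = 230; r_3 = 60; x0_4 = 170; y0_4 = 190; x1_4 = 295; y1_4 = 265; x0_5 = 225; y0_5 = 190; x_6 = 330; y_6 = 160; r_6 = 40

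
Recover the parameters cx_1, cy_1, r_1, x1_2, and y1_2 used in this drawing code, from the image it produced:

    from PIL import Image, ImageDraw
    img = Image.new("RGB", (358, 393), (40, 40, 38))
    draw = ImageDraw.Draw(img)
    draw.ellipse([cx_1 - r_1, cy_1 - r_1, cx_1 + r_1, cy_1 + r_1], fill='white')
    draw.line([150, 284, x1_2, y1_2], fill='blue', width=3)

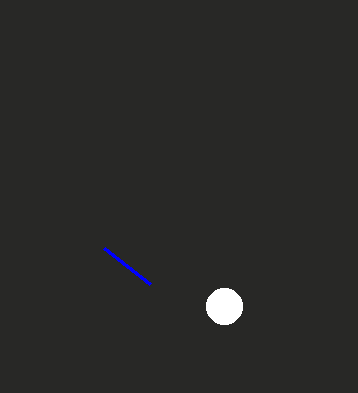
cx_1 = 224, cy_1 = 306, r_1 = 18, x1_2 = 104, y1_2 = 248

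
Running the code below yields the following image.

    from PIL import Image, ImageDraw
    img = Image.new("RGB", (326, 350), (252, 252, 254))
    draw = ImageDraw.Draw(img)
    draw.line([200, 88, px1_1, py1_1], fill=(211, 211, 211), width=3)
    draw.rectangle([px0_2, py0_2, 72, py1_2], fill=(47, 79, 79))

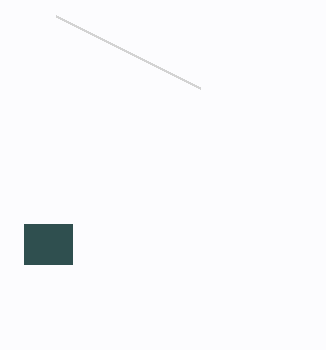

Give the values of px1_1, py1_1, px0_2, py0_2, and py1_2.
px1_1 = 56
py1_1 = 16
px0_2 = 24
py0_2 = 224
py1_2 = 264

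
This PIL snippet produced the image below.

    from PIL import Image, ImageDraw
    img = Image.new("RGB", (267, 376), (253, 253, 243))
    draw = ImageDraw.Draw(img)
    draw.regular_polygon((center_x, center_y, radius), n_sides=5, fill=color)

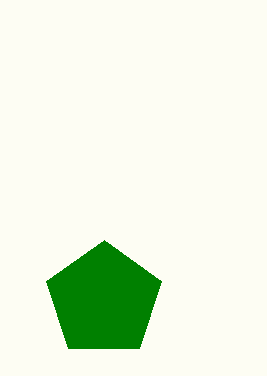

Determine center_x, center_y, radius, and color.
center_x = 104
center_y = 300
radius = 60
color = 'green'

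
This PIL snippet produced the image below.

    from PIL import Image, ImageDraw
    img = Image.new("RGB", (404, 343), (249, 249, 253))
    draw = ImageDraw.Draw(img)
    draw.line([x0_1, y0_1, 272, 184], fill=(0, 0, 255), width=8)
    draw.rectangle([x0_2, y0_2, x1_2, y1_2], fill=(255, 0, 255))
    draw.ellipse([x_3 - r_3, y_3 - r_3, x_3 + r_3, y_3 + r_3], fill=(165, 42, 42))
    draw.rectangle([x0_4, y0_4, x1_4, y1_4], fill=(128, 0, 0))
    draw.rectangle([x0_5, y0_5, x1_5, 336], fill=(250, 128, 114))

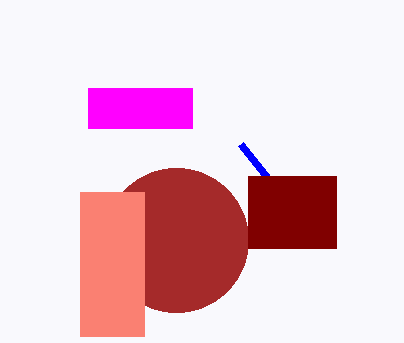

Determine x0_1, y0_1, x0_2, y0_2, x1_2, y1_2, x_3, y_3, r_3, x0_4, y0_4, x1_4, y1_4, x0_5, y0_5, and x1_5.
x0_1 = 240, y0_1 = 144, x0_2 = 88, y0_2 = 88, x1_2 = 192, y1_2 = 128, x_3 = 176, y_3 = 240, r_3 = 72, x0_4 = 248, y0_4 = 176, x1_4 = 336, y1_4 = 248, x0_5 = 80, y0_5 = 192, x1_5 = 144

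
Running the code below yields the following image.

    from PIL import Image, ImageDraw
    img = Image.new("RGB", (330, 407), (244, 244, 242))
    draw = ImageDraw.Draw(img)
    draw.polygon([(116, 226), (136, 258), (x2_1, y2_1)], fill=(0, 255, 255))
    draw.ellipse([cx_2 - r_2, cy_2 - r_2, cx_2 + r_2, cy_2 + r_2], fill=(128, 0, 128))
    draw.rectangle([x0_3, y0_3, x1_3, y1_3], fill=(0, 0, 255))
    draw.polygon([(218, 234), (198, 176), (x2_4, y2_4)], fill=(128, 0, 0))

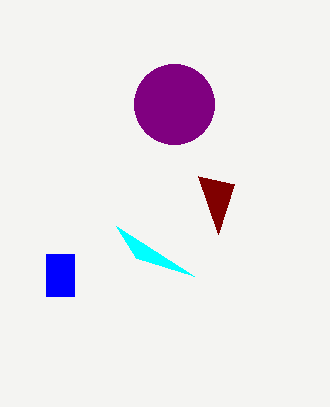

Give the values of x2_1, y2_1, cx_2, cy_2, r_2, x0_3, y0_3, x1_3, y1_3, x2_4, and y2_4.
x2_1 = 194; y2_1 = 276; cx_2 = 174; cy_2 = 104; r_2 = 40; x0_3 = 46; y0_3 = 254; x1_3 = 74; y1_3 = 296; x2_4 = 234; y2_4 = 184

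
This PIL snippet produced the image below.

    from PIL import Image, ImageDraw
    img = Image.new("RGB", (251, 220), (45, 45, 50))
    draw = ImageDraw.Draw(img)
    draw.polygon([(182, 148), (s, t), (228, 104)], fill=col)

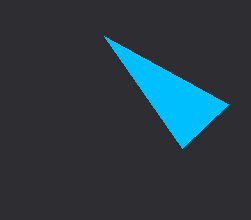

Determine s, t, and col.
s = 104
t = 36
col = 'deepskyblue'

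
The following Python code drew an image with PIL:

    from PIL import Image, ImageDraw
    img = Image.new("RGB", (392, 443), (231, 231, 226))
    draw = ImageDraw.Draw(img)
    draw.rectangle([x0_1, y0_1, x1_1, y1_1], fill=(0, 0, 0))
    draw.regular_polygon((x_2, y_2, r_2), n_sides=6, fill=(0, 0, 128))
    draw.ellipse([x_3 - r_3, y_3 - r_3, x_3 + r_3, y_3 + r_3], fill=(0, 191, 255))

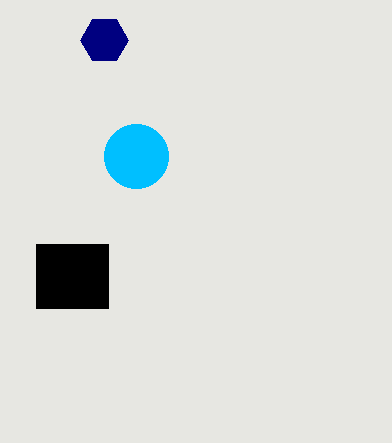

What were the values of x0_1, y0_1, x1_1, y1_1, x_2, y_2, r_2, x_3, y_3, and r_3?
x0_1 = 36, y0_1 = 244, x1_1 = 108, y1_1 = 308, x_2 = 104, y_2 = 40, r_2 = 24, x_3 = 136, y_3 = 156, r_3 = 32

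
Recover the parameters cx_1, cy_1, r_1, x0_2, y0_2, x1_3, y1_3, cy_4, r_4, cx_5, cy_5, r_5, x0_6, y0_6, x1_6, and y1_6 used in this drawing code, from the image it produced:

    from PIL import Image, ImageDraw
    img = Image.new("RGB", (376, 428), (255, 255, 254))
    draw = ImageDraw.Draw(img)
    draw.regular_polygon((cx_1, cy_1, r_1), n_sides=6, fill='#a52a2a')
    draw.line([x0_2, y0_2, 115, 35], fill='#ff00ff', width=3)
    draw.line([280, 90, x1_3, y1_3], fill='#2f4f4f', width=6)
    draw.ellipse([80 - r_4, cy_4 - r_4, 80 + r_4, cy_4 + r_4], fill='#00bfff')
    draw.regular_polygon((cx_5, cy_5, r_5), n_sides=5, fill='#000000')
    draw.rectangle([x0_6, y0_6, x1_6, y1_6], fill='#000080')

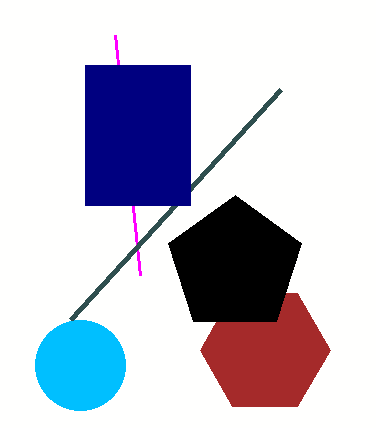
cx_1 = 265; cy_1 = 350; r_1 = 65; x0_2 = 140; y0_2 = 275; x1_3 = 70; y1_3 = 320; cy_4 = 365; r_4 = 45; cx_5 = 235; cy_5 = 265; r_5 = 70; x0_6 = 85; y0_6 = 65; x1_6 = 190; y1_6 = 205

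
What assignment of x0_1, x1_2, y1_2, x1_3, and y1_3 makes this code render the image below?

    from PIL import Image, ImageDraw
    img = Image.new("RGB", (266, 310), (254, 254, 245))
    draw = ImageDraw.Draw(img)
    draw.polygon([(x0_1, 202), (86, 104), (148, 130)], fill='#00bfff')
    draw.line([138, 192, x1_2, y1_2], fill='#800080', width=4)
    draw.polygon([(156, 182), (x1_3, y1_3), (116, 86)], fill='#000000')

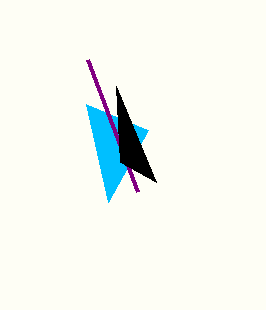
x0_1 = 108, x1_2 = 88, y1_2 = 60, x1_3 = 120, y1_3 = 162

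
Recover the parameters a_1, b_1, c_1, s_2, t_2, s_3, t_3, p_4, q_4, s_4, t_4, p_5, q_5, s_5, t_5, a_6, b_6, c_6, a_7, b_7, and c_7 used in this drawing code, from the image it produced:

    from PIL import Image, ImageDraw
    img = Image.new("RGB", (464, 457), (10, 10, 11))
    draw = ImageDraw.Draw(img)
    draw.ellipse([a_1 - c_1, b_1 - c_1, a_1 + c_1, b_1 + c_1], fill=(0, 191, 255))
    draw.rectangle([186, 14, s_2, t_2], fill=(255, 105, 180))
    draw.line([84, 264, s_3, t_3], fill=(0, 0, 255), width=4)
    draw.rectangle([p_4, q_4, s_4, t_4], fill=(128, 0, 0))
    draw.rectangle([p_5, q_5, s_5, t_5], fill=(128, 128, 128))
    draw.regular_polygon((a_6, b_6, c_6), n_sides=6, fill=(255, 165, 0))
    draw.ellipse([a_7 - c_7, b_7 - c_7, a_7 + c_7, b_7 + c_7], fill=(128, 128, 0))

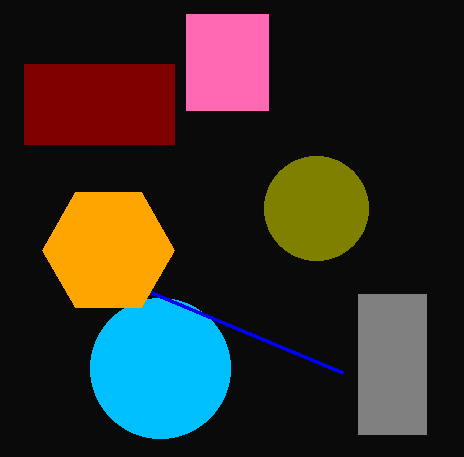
a_1 = 160, b_1 = 368, c_1 = 70, s_2 = 268, t_2 = 110, s_3 = 342, t_3 = 372, p_4 = 24, q_4 = 64, s_4 = 174, t_4 = 144, p_5 = 358, q_5 = 294, s_5 = 426, t_5 = 434, a_6 = 108, b_6 = 250, c_6 = 66, a_7 = 316, b_7 = 208, c_7 = 52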